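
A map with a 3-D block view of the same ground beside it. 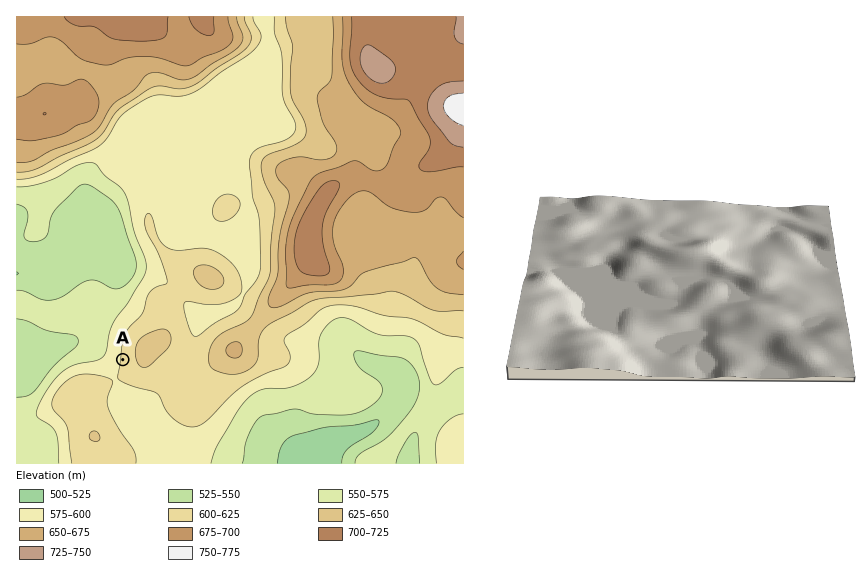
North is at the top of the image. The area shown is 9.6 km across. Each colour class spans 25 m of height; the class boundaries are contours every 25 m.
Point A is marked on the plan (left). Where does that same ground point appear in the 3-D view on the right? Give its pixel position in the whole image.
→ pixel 770 328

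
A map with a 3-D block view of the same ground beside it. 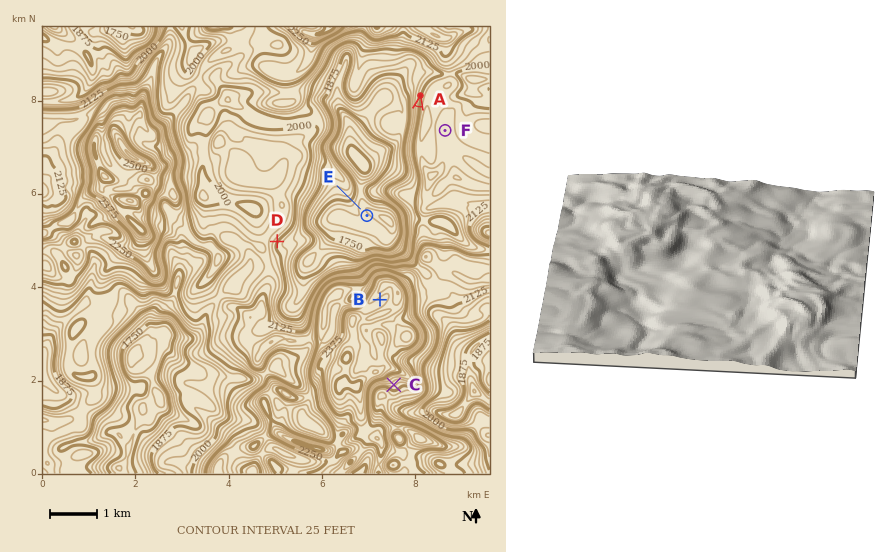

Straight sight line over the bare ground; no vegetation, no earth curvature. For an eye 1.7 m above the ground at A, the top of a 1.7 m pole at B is out of sight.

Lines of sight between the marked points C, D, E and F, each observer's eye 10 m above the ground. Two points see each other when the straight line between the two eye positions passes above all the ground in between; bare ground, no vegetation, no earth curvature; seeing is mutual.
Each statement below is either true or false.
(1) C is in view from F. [false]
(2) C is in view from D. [false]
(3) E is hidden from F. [true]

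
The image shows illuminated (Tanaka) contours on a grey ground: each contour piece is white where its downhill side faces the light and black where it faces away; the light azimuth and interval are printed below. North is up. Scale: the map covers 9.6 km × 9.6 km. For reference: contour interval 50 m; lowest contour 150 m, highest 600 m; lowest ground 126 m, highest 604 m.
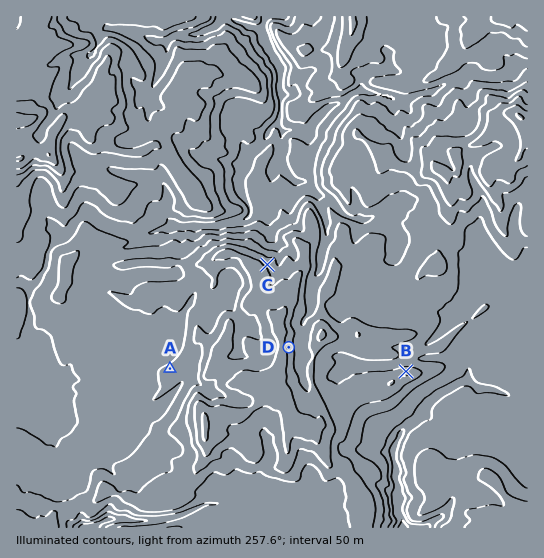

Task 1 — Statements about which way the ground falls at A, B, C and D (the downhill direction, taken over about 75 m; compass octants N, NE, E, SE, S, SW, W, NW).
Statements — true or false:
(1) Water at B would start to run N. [true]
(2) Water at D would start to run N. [false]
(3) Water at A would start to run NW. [true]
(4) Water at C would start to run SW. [false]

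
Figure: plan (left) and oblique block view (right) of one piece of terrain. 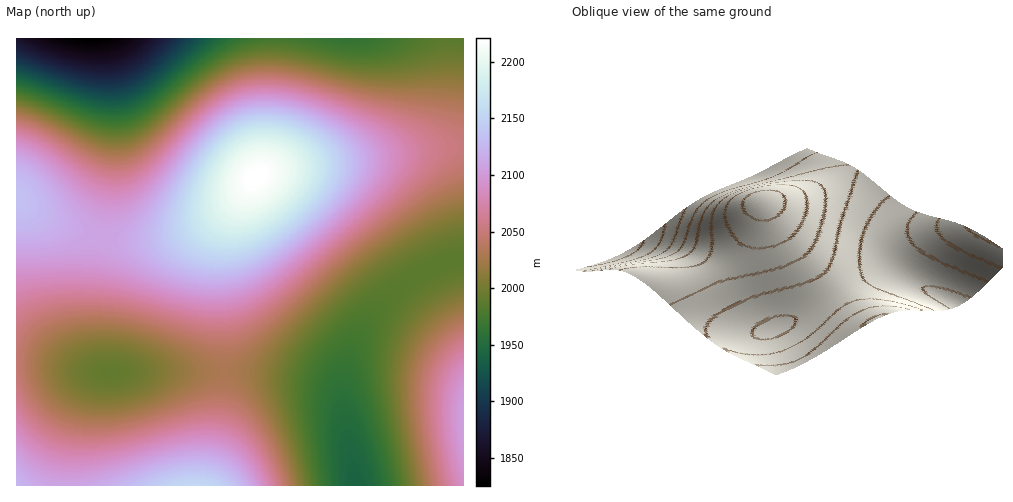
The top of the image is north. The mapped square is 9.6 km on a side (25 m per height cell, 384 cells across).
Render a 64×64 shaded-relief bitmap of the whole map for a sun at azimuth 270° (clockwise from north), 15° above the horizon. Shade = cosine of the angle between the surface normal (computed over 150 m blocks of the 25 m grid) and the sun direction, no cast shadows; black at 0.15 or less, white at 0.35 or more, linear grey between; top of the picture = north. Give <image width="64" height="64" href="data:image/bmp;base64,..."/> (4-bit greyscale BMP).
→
<image width="64" height="64" href="data:image/bmp;base64,Qk12CAAAAAAAAHYAAAAoAAAAQAAAAEAAAAABAAQAAAAAAAAIAAATCwAAEwsAABAAAAAAAAAAAAAAABEREQAiIiIAMzMzAERERABVVVUAZmZmAHd3dwCIiIgAmZmZAKqqqgC7u7sAzMzMAN3d3QDu7u4A////AGZ3eIiZmZqqqqqqmZiHZlQyIREREiNEZ4mrzd7u7u7dZmd3iImZmaqqqqqZmIdmVDMiERESI0VniavN3u7u7t1mZ3eIiZmZqqqqqpmYh3ZUQyIhESIzRWeKvM3u7u7u3VZmd3iImZmaqqqqmZiHdlVDMiIiIjRFZ5q8ze7u7u7dVWZ3eIiJmZmqqqqZmId2ZUMyIiIjNFVomrzN7u7u7t1VZmd3iImZmaqqqpmYiHZlRDMyIjNEVniavN3u7u7u3VVWZ3eIiJmZmqqqmZmId2VUQzMzM0RWeJq83e7u7u7dVVZmd3iImZmaqqqZmYh3ZlRDMzM0RVZ4mrzd7u7u7t1FVWZ3eIiJmZqqqqmZiId2VURDM0RFZniavN3u7u7t3UVVZmd3iImZmaqqqZmYh3ZVRERERFVniJq83e7u7u3dRFVmZ3eIiJmZqqqqmZiIdmVURERFVmeJqrzd3u7u7d1EVVZmd3iImZmqqqqZmYh3ZVVERFVWZ4mrvN3e7u7d3ERVVmZ3eIiZmaqqqqmZiHdmVVVVVVZ3iau8zd3u7t3cRFVWZnd4iJmZqqqqqZmIh2ZlVVVVZneJqrzN3d7d3cxEVVZmd3iImZmqqqqpmZiHdmVVVVVmd4mqvM3d3d3dzERVVmZ3eIiJmaqqqqmZmId2ZlVVVmZ3iaq8zN3d3dzMRVVWZnd4iImZqqqqqpmYh3ZmVVVWZneJmrvMzd3dzMxVVWZmd3iIiZmqqqqpmZiHdmZlVWZmd4mau8zM3dzMy1VVZmZ3eIiJmaqqqqmZmId2ZmVVZmZ3iJqrvMzMzMy7VVZmZ3d4iJmZmqqqqZmYh3ZmZVVWZneImqu7zMzMy7tVZmZ3d4iImZmaqqqZmZiHdmZlVVZmZ3iZqru7zMy7u2ZmZnd3iIiZmZqqqpmZiId2ZlVVVWZneImaq7u7u7u7ZmZ3d3iIiJmZmqqpmZmIh3ZmVVVVZmd4iZqqu7u7u6pmZ3d3eIiImZmZqpmZmYh3dmVVVVVWZneImaqqq7u6qmd3d3eIiImZmZmpmZmYiHdmZVVVVVVmZ3iJmqqqqqqqd3d3iIiIiZmZmZmZmZiId2ZlVVVVVVZneIiZmqqqqqp3d3iIiIiZmZmaqZmZmIh3ZmVVVVVVVmZ3iImZmaqqmXd4iIiIiJmZmZqqmZmYiHdmVVVERFVVZnd4iJmZmZmZiIiIiIiJmZmZqqqZmZiId2ZVVURERVVWZ3eIiJmZmZmIiIiIiImZmZqqqqmZmIh3ZlVUREREVVVmd3iIiJmZmYiIiIiIiZmZmqqqqpmZiHdmVVRERERFVWZnd3iIiImZiIiIiIiJmZmaqqqqqZmId2ZVVERERERVVmZ3d4iIiIiIiIiIiIiZmaqqqqqqmZiHZlVUREREREVVZmd3d4iIiIiIiIiIiJmZqqqqqqqpmId2ZVRERERERFVWZnd3eIiIiIiIiIiIiZmqqru6qqqZh3ZlVEREREREVVVmZnd3iIiIiIh3iIiJmaqru7u6qpmIdmVVREQzRERFVVZmZ3d3iIiId3d3iIiZqru7u7u6qZh3ZlVERDM0RERVVmZmd3eIiId3d3d4iJmqu7vMu7uqmIdmVUREMzNERFVVZmZ3d3iId3d3d3eImaq7zMzMu7qZh3ZVREQzM0RERVVWZmd3d4h3dmZnd4iZq7zMzMzLu6mIdmVUREMzNERFVVZmZ3d3h3dmZmZ3eJmrvMzd3cy7qZh2ZVREQzM0RERVVWZmd3d3dmZmZmd4iau8zd3d3Mu6mHdlVURDMzRERFVVZmZ3d3dmZlVmZniJq8zd3d3dzLqYh2ZVREQzREREVVVmZnd3d2ZVVVZmeImrzN3u7t3cuqmHZlVERERERERVVWZmd3d3ZlVVVWZ3iavN3u7u7dzLqYd2VVRERERERFVVZmZ3d3ZlVVVVVneJq83e7u7u3cupiHZlVERERERFVVVmZnd3ZmVVRVVWd4mrzd7u7u7dy6mIdmVUREREREVVVmZmd3dmVVREVVZniavN7u//7u3Lqph2ZVVEREREVVVWZmd3d2ZVRERFVmeJq83u7//+7cy6mHdlVUREREVVVWZmZ3d3ZlVEREVWd4mrze7///7tzLqYd2ZVVEREVVVWZmZ3d3dmVUREVVZ3iavN7v///u3Muph3ZlVVRFVVVWZmZ3d3d2VVRERVVneJq83u7//u7cy6mHdmVVVVVVVmZmd3d3d4ZVVERVVmeJm7ze7v/+7ty7qYd2ZlVVVVVmZmd3d3d4hlVVRVVWZ4mrvN7u7u7t3Luph3ZmVVVVVmZnd3d3iIiFVVVVVWZ3iau83e7u7u3cuqmHdmZlVVVmZnd3eIiIiIVVVVVVZneJq7zd7u7u7dy6qYh3ZmZVZmZ3d3iIiIiIhVVVVVZmeImrvN3u7u7dzLqZiHdmZmZmZ3d4iIiIiIiFVVVVZmd4iau83d7u7d3MupmId2ZmZmZ3d4iIiIiIiIVVVVZmZ3iZq7zd3e7d3cu6mYh3dmZmZ3d4iIiZmYiIhVVVZmZ3iJmrvM3d3d3cy7qZiHd3ZmZ3d4iImZmZmIiFVVZmZ3eImqu8zd3d3dzLupmId3d3d3d4iImZmZmZiIVVZmZ3eImaq7zN3d3dzMu6mYiHd3d3d4iJmZmZmZmIhVVmZnd4iZqrvMzd3dzMy7qZiIh3d3d4iImZmZmZmYiFVmZnd4iJmqu8zM3d3My7upmYiId3d4iImZmZmZmZiI"/>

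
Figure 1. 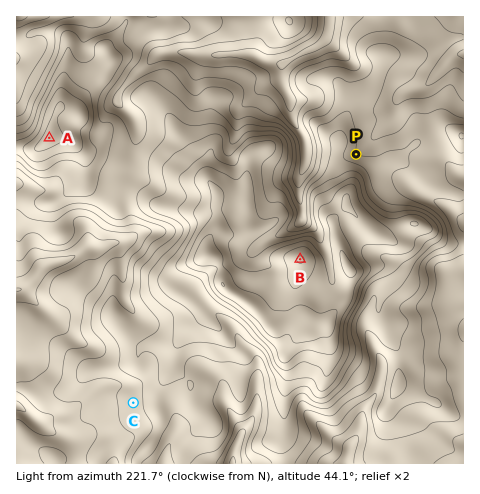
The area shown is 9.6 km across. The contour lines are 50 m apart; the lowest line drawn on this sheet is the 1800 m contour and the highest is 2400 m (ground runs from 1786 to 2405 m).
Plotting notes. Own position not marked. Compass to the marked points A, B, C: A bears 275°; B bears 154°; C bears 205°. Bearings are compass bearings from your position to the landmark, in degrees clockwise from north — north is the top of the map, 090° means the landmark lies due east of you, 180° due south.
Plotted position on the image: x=249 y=155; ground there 2240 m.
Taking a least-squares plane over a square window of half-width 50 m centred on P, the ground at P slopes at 11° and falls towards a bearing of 52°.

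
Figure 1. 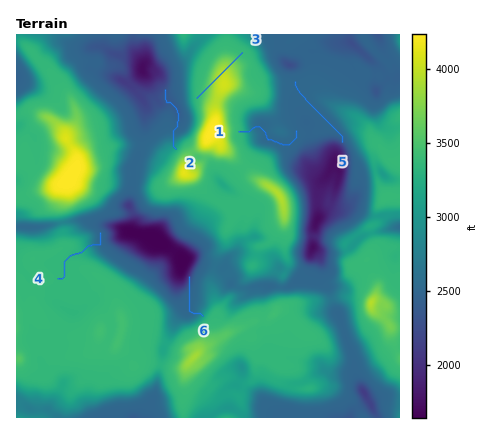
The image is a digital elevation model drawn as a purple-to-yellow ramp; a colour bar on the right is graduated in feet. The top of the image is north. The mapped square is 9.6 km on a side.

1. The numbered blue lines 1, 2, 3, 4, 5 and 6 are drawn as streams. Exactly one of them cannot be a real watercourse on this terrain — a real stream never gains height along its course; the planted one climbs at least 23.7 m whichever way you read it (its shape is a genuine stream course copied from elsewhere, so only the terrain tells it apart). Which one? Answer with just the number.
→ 3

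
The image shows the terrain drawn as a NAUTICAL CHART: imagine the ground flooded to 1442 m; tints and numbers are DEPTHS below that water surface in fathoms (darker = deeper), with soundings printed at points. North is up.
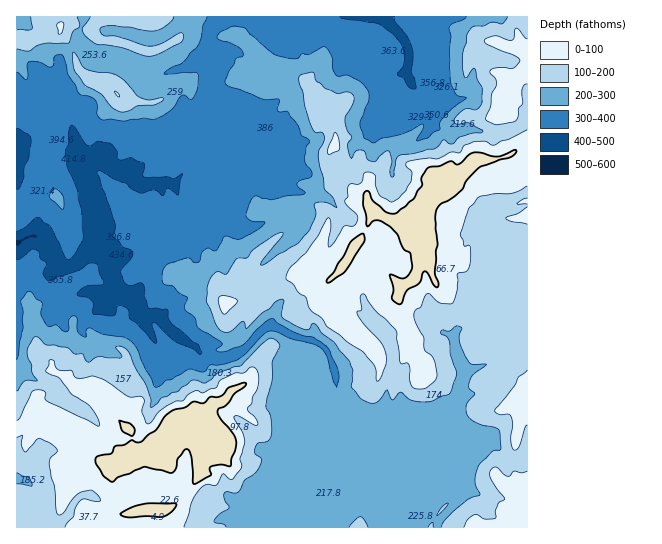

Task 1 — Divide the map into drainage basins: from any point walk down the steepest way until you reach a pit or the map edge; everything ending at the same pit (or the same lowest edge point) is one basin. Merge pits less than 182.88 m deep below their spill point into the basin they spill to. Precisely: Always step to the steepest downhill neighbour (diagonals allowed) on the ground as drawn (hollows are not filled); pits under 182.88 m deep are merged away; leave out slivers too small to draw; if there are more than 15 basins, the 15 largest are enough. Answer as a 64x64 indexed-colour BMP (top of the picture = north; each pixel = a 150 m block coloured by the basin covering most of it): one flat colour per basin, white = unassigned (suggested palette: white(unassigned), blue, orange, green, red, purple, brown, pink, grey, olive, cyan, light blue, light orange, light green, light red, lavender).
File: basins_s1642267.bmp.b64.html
<image width="64" height="64" href="data:image/bmp;base64,Qk12CAAAAAAAAHYAAAAoAAAAQAAAAEAAAAABAAQAAAAAAAAIAAATCwAAEwsAABAAAAAAAAAA////ALR3HwAOf/8ALKAsACgn1gC9Z5QAS1aMAMJ34wB/f38AIr28AM++FwDox64AeLv/AIrfmACWmP8A1bDFADMzMzMzMzMzMRERERERERERERERERERERERERERERERMzMzMzMzMzMxEREREREREREREREREREREREREREREREzMzMzMzMzMzMxERERERERERERERERERERERERERERETMzMzMzMzMzMzMxERERERERERERERERERERERERERERMzMzMzMzMzMzMzEREREREREREREREREREREREREREREzMzMzMzMzMzMzMxERERERERERERERERERERERERERETMzMzMzMzMzMzMzMRERERERERERERERERERERERERERMzMzMzMzMzMzMzMxEREREREREREREREREREREREREREzMzMzMzETMzMzMzERERERERERERERERERERERERERETMzMzMzEREREzMzMxERERERERERERERERERERERERERMzMzMzMRERERMzMzEREREREREREREREREREREREREREzMzMzMRERERETMzMxERERERERERERERERERERERERETMzMzMRERERERMzMxEREREREREREREREREREREREREREzMzMRERERERETMxERERERERERERERERERERERERERERMzERERERERERERERERERERERERERERERERERERERERERERERERERERERERERERERERERERERERERERERERERERERERERERERERERERERERERERERERERERERERERERERERERERERERERERERERERERERERERERERERERERERERERERERERERERERERERERERERERERERERERERERERERERERERERERERERERERERERERERERERERERERERERERERERERERERERERERERERERERERERERERERERERERERERERERERERERERERERERERERERERERERERERERERERERERERERERERERERERERERERERERERERERERERERERERERERERERERERERERERERERERERERERERERERERERERERERERERERERERERERERERERERERERERERERERERERERERERERERERERERERERERERERERERERERERERERERERERERERERERERERERERERERERERERERERERERERERERERERERERERERERERERERERERERERERERERERERERERERERERERERERERERERERERERERERERERERERERERERERERERERERERERERERERERERERERERERERERERERERERERERERERERERERERERERERERERERERERERERERERERERERERERERERERERERERERERERERERERERERERERERERERERERERERERERERERERERERERERERERERERERERERERERERERERERERERERERERERERERERERERERERERERERERERERERERERERERERERERERERERERERERERERERERERERERERERERERERERERERERERERERERERERERERERERERERERERERERERERERERERERERERERERERERERERERERERERERERERERERERERERERERERERERERERERERERERERERERERERERERERERERERERERERERERERERERERERERERERERERERERERERERERERERERERERERERERERERERERERERERERERERERERERERERERERERERERERERERERERERERERERERERERERERERERERERERERERERERERERERERERERERERERERERERERERERIiIREREREREREREREREREREREREREREREREREREREREiIhERERERIREREREREREREREREREREREREREREREREiIiIRERESIiERERERERERERERERERERERERERERERESIiIiERIiIiIhERERERERERERERERERERERERERERERIiIiIiIiIiIiIiIRERERERERERERERERERERERERERESIiIiIiIiIiIiIiIhERERERERERERERERERERERERERIiIiIiIiIiIiIiIiEREREREREREREREREREREREREREiIiIiIiIiIiIiIiIRERERERERERERERERERERERERESIiIiIiIiIiIiIiIhERERERERERERERERERERERERESIiIiIiIiIiIiIiIiERERERERERERERERERERERERERIiIiIiIiIiIiIiIiIRERERERERERERERERERERERESIiIiIiIiIiIiIiISIRERERERERERERERERERERERERIiIiIiIiIiIiIiIhERERERERERERERERERERERERERIiIiIiIiIiIiIiIiIRERERERERERERERERERERERERIiIiIiIiIiIiIiIiIiEREREREREREREREREREREREiIiIiIiIiIiIiIiIiIiIiEREREREREREREREREREREiIiIiIiIiIiIiIiIiIiIiIREREREREREREREREREREiIiIiIiIiIiIiIiIiIiIiIhEREREREREREREREREREiIiIiIiIiIiIiIiIiIiIiIiERERERERERERERESIhIiIiIiIiIiIiIiIiIiIiIiIiIREREREREREREREiIiIiIiIiIiIiIiIiIiIiIiIiIiIhERERERERERERERIiIiIiIiIiIiIiIiIiIiIiIiIiIi"/>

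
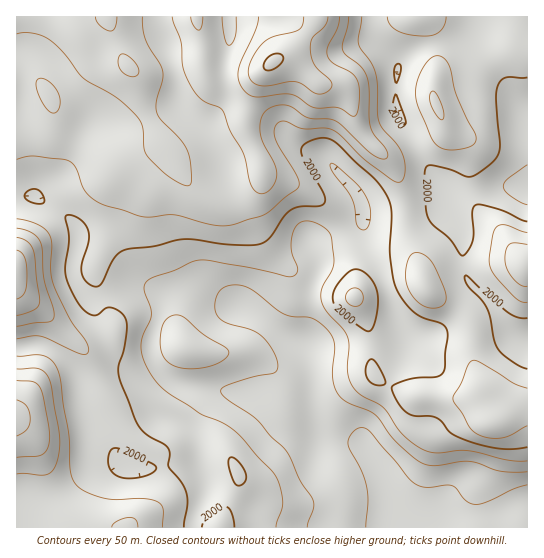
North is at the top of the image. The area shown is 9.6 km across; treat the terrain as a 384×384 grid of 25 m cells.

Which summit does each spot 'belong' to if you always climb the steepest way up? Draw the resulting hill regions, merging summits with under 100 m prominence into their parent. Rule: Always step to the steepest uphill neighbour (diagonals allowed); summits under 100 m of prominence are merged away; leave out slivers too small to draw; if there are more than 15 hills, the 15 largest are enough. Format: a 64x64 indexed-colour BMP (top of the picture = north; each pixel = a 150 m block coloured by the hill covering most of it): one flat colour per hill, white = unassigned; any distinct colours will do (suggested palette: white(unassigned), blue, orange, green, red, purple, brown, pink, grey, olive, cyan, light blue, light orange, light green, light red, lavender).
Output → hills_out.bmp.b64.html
<image width="64" height="64" href="data:image/bmp;base64,Qk12CAAAAAAAAHYAAAAoAAAAQAAAAEAAAAABAAQAAAAAAAAIAAATCwAAEwsAABAAAAAAAAAA////ALR3HwAOf/8ALKAsACgn1gC9Z5QAS1aMAMJ34wB/f38AIr28AM++FwDox64AeLv/AIrfmACWmP8A1bDFADMzMzMzMzMzMzMzERERERERERERERERERERERERERERMzMzMzMzMzMzMzMREREREREREREREREREREREREREREzMzMzMzMzMzMzMzERERERERERERERERERERERERERETMzMzMzMzMzMzMzMRERERERERERERERERERERERERERMzMzMzMzMzMzMzMzEREREREREREREREREREREREREREzMzMzMzMzMzMzMzMRERERERERERERERERERERERERETMzMzMzMzMzMzMzMxERERERERERERERERERERERERERMzMzMzMzMyIjMzMxEREREREREREREREREREREREREREzMzMzMzMyIiIiIiERERERERERERERERERERERERERETMzMzMzMyIiIiIiIRERERERERERERERERERERERERERMzMzMzMyIiIiIiIhEREREREREREREREREREREREREREzMzMzMzIiIiIiIiERERERERERERERERERERERERERETMzMzMzIiIiIiIiERERERERERERERERERERERERERERMzMzMzIiIiIiIiIhEREREREREREREREREREREREREREzMzMzMiIiIiIiIiERERERERERERERERERERERERERETMzMzMyIiIiIiIiIhERERERERERERERERERERERERERMzMzMyIiIiIiIiIiEREREREREREREREREREREREREREzMzMzIiIiIiIiIiIRERERERERERERERERERERERERETMzMzMiIiIiIiIRERERERERERERERERERERERERERERMzMzMiIiIiIiEREREREREREREREREREREREREREREREzMzMiIiIiIiIRERERERERERERERERERERERERERERETMzMiIiIiIiIRERERERERERERERERERERERERERERERMzMiIiIiIiIhEREREREREREREREREREREREREREREREiIiIiIiIiIiERERERERERERERERERERERERERERERFCIiIiIiIiIiIRERERERERERERERERERERERERERERFEIiIiIiIiIiIhERERERERERERERERERERERERERERFEQiIiIiIiIiIiIRERERERERERERERERERERERERERFERCIiIiIiIiIiIhEREREREREREREREREREREREREREUREIiIiIiEiIiIiIREREREREREREREREREREREREREUREQiIiIiERESIiIhEREREREREREREREREREREREREURERCIiIiEREREREREREREREREREREREREREREREREUREREIiIiIREREREREREREREREREREREREREREREREUREREQiIiIhERERERERERERERERERERERERERERERERRERERCIiIiERERERERERERERERERERERERERERERERFEREREIiIiIREREREREREREREREREREREREREREREREUREREQiIiIiERERERERERERERERERERERERERERERERRERERCIiIiIRERERERERERERERERERERERERERERERFEREREIiIiIhEREREREREREREREREREREREREREREREUREREQiIiIhEREREREREREREREREREREREREREREREURERERCIiIhEREREREREREREREREREREREREREREREUREREREIiIRERERERERERERERERERERERERERERERERREREREQRERERERERERERERERERERERERERERERERERFERERERBERERERERERERERERERERERERERERERERERERERRERBERERERERERERERERERERERERERERERERERERERERERERERERERERERERERERERERERERERERERERERERERERERERERERERERERERERERERERERERERERERERERERERERERERERERERERERERERERERERERERERERERERERERERERERERERERERERERERERERERERERERERERERERERERERERERERERERERERERERERERERERERERERERERERERERERERERERERERERERERERERERERERERERERERERERERERERERERERERERERERERERERERERERERERERERERERERERERERERERERERERERERERERERERERERERERERERERERERERERERERERERERERERERERERERERERERERERERERERERERERERERERERERERERERERERERERERERERERERERERERERERERERERERERERERERERERERERERERERERERERERERERERERERERERERERERERERERERERERERERERERERERERERERERERERERERERERERERERERERERERERERERERERERERERERERERERERERERERERERERERERERERERERERERERERERERERERERERERERERERERERERERERERERERERERERERERERERERERERERERERERERERERERERERERERERERERERERERERERERERERERERERERERERERERERERERERERERERERERERERERERERERERERERERERERERERERERERERERERERERERERERERERERERERERERERERERERERERERERERERERERERERERERERERERERER"/>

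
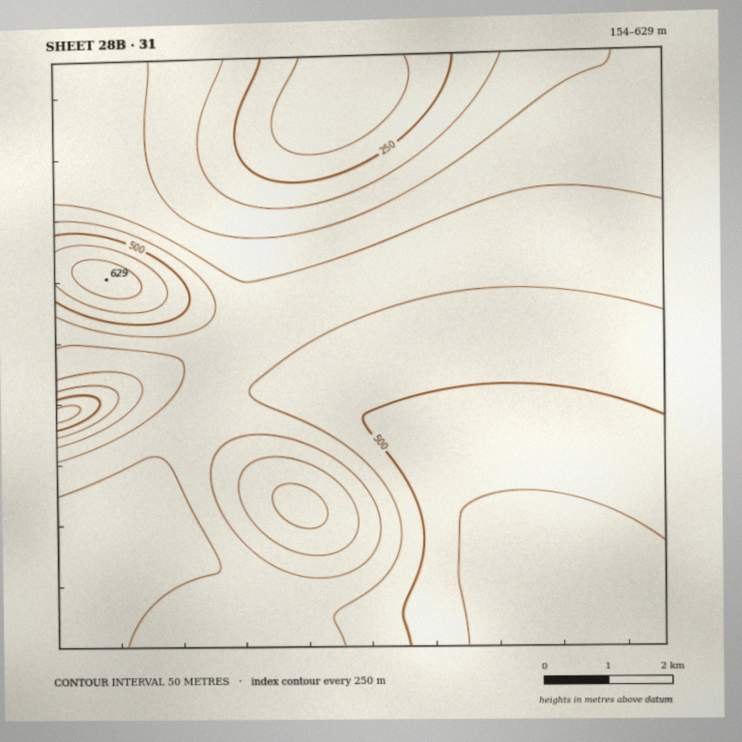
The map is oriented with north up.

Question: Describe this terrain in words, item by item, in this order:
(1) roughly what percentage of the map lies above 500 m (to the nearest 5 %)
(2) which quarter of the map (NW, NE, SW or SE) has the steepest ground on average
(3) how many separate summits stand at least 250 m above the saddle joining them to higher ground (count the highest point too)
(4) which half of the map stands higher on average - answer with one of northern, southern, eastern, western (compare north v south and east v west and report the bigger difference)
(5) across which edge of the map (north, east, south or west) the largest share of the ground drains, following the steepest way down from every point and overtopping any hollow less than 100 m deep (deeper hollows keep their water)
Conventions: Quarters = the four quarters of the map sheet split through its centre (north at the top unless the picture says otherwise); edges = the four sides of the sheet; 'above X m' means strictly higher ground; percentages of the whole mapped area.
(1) About 20 % of the map lies above 500 m.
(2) Slopes are steepest in the north-west quarter.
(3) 1 summit rises at least 250 m above its surroundings.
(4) On average the southern half of the map is the higher ground.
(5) Drainage is mainly to the north: more ground falls towards that edge than towards any other.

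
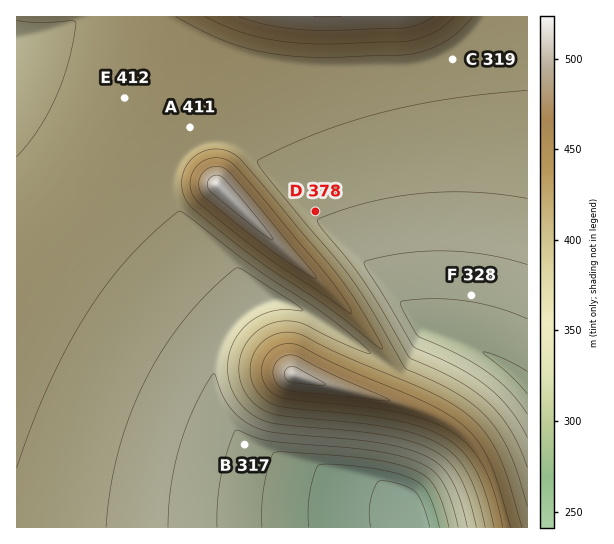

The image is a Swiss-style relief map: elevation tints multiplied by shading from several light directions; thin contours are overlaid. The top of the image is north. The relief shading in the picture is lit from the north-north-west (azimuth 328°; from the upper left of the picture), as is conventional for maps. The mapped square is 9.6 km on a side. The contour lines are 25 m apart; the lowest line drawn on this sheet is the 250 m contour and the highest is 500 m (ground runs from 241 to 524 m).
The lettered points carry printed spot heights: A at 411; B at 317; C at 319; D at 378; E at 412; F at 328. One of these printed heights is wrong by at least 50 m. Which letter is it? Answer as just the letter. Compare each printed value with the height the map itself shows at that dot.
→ C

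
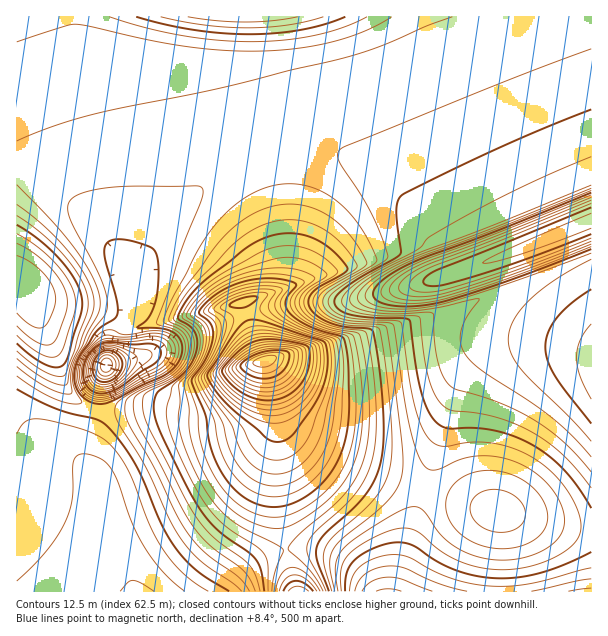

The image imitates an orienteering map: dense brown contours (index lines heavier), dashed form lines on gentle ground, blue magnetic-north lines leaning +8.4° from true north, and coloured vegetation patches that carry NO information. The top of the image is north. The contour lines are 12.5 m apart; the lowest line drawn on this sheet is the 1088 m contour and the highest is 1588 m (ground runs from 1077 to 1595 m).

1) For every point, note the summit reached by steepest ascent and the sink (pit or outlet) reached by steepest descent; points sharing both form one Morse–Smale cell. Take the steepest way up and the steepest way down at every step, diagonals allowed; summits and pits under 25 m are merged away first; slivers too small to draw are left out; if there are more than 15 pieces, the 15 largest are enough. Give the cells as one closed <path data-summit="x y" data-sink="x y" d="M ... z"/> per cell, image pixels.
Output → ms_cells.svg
<path data-summit="243 17" data-sink="591 221" d="M591 16l-343 0-1 55 21 79 25-4 34 4 20 6 31 18 26 24 12 15 16 23 15 38 53-16 91-36z"/><path data-summit="243 17" data-sink="107 365" d="M246 16l-230 1 0 150 20 7 33 24 23 23 17 21 17 25 8 17 5-17 37-54 31-31 12-8 30-17 19-7-21-79z"/><path data-summit="264 360" data-sink="591 221" d="M308 146l-27 2-13 4 12 52 4 41 0 31-1 8-5 6-34 12 4 21 15 38 81-18 109-33 54-20 85-35 0-33-4 0-88 36-53 16-15-38-28-38-18-18-21-16-18-8z"/><path data-summit="264 360" data-sink="138 591" d="M264 361l-15 5-28 31-23 13-10 2-24-4-18 0-15 2-30-1-3 2-13 36 0 12 19 27 12 59 10 27 9 20 92 0 8-11 20-19 14-8 17-5-9-57-1-87-8-37z"/><path data-summit="264 360" data-sink="591 363" d="M591 256l-84 34-54 20-109 33-77 17 15 48 7 18 19 16 25 14 48 19 42 13 35-104 5-10 10-13 19-12 32-6 31 1 37 7z"/><path data-summit="264 360" data-sink="107 365" d="M267 151l-39 17-21 14-31 31-28 39-14 27 0 27-18 27-1 15-11 21-4 18 1 22 30 1 15-2 18 0 24 4 10-2 23-13 28-31 13-6-14-37-4-21 34-12 5-6 1-8 0-31-4-41-8-39z"/><path data-summit="498 512" data-sink="591 363" d="M539 343l-15 0-27 5-17 7-10 8-12 21-34 104 70 23 64 15 33 4 1-177-17-5z"/><path data-summit="26 288" data-sink="138 591" d="M18 283l-2 1 0 307 118 1-18-47-12-59-19-27 0-12 15-37-17-6-16-15-9-29-30-69-5-7z"/><path data-summit="26 288" data-sink="107 365" d="M20 168l-4 0 0 114 7 2 5 7 8 21 19 41 12 36 16 15 16 5 3-29 4-15 9-17 1-15 18-27 0-21-13-25-29-39-23-23-21-17-15-9z"/><path data-summit="498 512" data-sink="389 591" d="M425 488l-3 1-10 35-16 68 196-1-1-61-18-1-79-18z"/><path data-summit="264 360" data-sink="389 591" d="M267 362l10 57 0 73 9 57 31-1 19 6 15 10 17 17 7 11 20 0 27-103-75-27-32-16-16-10-10-10-5-9z"/><path data-summit="299 591" data-sink="389 591" d="M317 548l-29 0-2 3 6 28 5 13 77-1-6-10-17-17-15-10z"/><path data-summit="299 591" data-sink="138 591" d="M285 550l-9 2-21 10-20 19-7 10 68 1z"/>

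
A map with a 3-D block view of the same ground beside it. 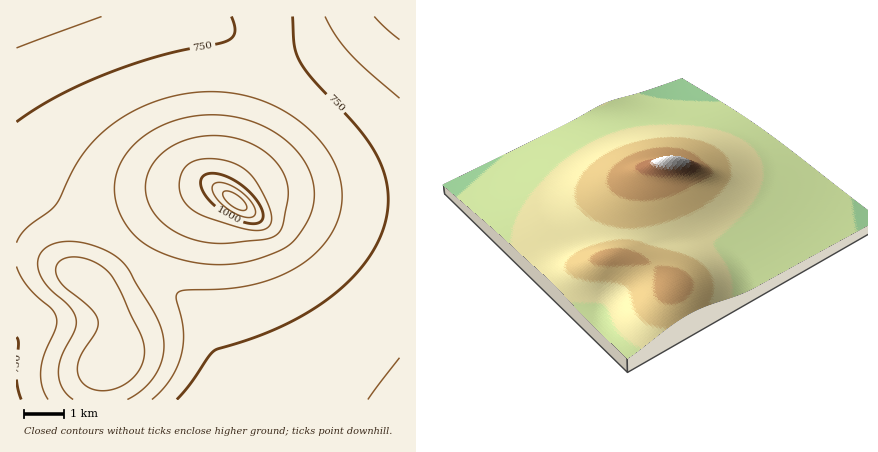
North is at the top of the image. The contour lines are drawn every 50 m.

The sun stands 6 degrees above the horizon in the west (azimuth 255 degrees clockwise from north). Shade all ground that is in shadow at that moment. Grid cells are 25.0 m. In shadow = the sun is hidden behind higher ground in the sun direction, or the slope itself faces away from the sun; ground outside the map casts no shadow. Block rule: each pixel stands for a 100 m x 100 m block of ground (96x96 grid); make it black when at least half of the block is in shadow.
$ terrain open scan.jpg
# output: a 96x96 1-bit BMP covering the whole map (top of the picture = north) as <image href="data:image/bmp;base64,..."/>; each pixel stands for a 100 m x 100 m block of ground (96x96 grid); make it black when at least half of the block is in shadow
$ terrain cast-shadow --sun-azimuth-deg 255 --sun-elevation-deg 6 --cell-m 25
<image width="96" height="96" href="data:image/bmp;base64,Qk2+BAAAAAAAAD4AAAAoAAAAYAAAAGAAAAABAAEAAAAAAIAEAAATCwAAEwsAAAIAAAAAAAAA////AAAAAAAAAAAAAAAAAAAAAAAAAAAAAAAAAAAAAAAAAAAAAAAAAAAAAAAAAAAAAAAAAAAAAAAAAAAAAAAAAAAAAAAAAAAAAAAAAAAAAAAAAAAAAAAAAAAAAAAAAAAAAAAAAAAAAAAAAAAAAAAAAAAAAAAAAAAAAAAAAAAAAAAAAAAAAAAAAAAAAAAAAAAAAAAAAAAAAAAAAAAADAAAAAAAAAAAAAAADAAAAAAAAAAAAAAAAAAAAAAAAAAAAAAAAAAAAAAAAAAAAAAAAAAAAAAAAAAAAAAAAAAAAAAAAAAAAAAAAAAAAAAAAAAAAAAAAAAAAAAAAAAAAAAAAAAAAAAAAAAAAAAAAAAAAAAAAAAAAAAAAAAAAAAAAAAAAAAAAAAAAAAAAAAAAAAAAAAAAAAAAAAAAAAGAAAAAAAAAAAAAAAfAAAAAAAAAAAAAAA/AAAAAAAAAAAAAAD/AAAAAAAAAAAAAAH/AAAAAAAAAAAAAAP+AAAAAAAAAAAAAAf8AAAAAAAAAAAAAAf4AAAAAAAAAAAAAA/wAAAAAAAAAAAAAAeAAAAAAAAAAAAAAAAAAAAAAAAAAAAAAAAAAAAAAAAAAAAAAAAAAAAAAAAAAAAAAAAAAAAAAAAAAAAAAAAAAAAAAAAAAAAAAAAAAAAAAAAAAAAAAAAAAAAAAAAAAAAAAAAAAAAAAAAAAAAAAAAAAAAAAfAAAAAAAAAAAAAAB/wAAAAAAAAAAAAAD/4AAAAAAAAAAAAAH/+AAAAAAAAAAAAAP//AAAAAAAAAAAAAf//wAAAAAAAAAAAA///8AAAAAAAAAAAB////AAAAAAAAAAAD////wAAAAAAAAAAH////8AAAAAAAAAAP////+AAAAAAAAAAf/////gAAAAAAAAAf/////wAAAAAAAAAf/////4AAAAAAAAAAB////8AAAAAAAAAAAAP//8AAAAAAAAAAAAAP/wAAAAAAAAAAAAAAAAAAAAAAAAAAAAAAAAAAAAAAAAAAAAAAAAAAAAAAAAAAAAAAAAAAAAAAAAAAAAAAAAAAAAAAAAAAAAAAAAAAAAAAAAAAAAAAAAAAAAAAAAAAAAAAAAAAAAAAAAAAAAAAAAAAAAAAAAAAAAAAAAAAAAAAAAAAAAAAAAAAAAAAAAAAAAAAAAAAAAAAAAAAAAAAAAAAAAAAAAAAAAAAAAAAAAAAAAAAAAAAAAAAAAAAAAAAAAAAAAAAAAAAAAAAAAAAAAAAAAAAAAAAAAAAAAAAAAAAAAAAAAAAAAAAAAAAAAAAAAAAAAAAAAAAAAAAAAAAAAAAAAAAAAAAAAAAAAAAAAAAAAAAAAAAAAAAAAAAAAAAAAAAAAAAAAAAAAAAAAAAAAAAAAAAAAAAAAAAAAAAAAAAAAAAAAAAAAAAAAAAAAAAAAAAAAAAAAAAAAAAAAAAAAAAAAAAAAAAAAAAAAAAAAAAAAAAAAAAAAAAAAAAAAAAAAAAAAAAAAAAAAAAAAAAAAAAAAAAAAAAAAAAAAAAAAAAAAAAAAAAAAAAAAAAAAAAAAAAAAA="/>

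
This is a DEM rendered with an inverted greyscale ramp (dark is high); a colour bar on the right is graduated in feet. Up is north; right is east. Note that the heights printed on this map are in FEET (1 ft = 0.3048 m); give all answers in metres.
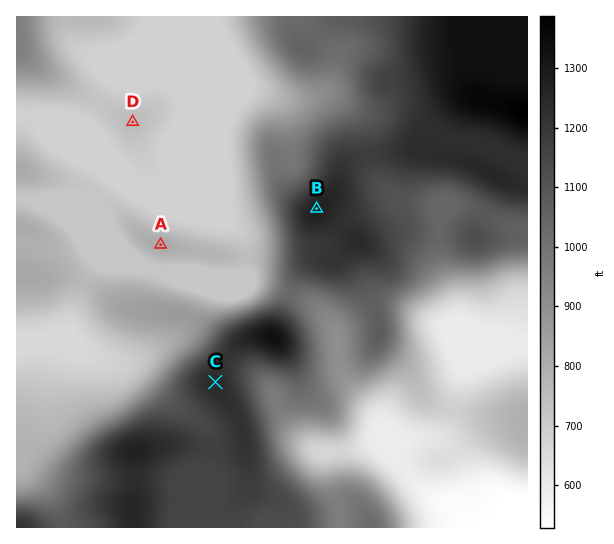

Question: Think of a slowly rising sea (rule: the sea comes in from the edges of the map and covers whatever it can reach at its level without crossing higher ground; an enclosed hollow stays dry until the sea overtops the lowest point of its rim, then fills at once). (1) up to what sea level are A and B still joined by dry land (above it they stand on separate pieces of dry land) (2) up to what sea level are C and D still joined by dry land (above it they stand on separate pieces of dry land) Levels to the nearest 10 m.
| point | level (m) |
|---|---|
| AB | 230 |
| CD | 210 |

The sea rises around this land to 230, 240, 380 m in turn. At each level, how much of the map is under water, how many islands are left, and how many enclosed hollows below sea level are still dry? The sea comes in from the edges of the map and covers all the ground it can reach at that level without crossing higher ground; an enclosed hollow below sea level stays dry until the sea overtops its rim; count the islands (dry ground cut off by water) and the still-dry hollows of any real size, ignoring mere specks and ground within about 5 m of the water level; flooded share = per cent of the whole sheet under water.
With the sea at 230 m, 37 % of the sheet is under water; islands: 1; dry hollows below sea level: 0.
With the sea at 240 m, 43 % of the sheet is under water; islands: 1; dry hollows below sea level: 0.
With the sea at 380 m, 94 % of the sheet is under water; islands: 3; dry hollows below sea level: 0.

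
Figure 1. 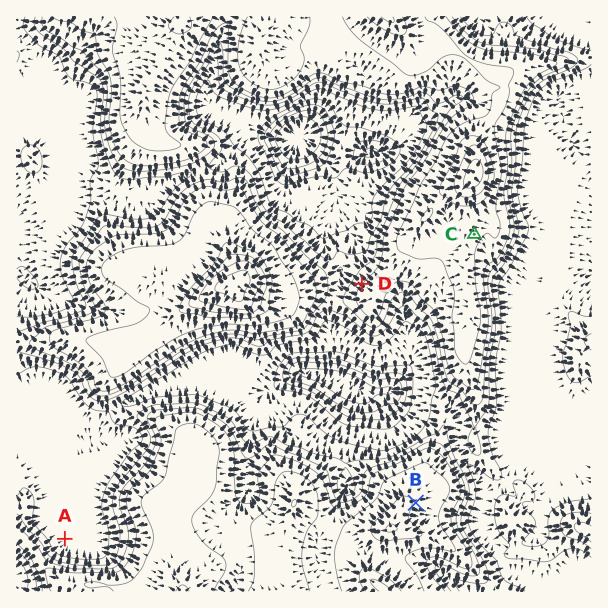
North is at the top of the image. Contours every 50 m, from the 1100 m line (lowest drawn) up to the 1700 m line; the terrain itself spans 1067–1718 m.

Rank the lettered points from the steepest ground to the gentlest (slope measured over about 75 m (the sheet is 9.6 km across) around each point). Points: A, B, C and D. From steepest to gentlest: D B C A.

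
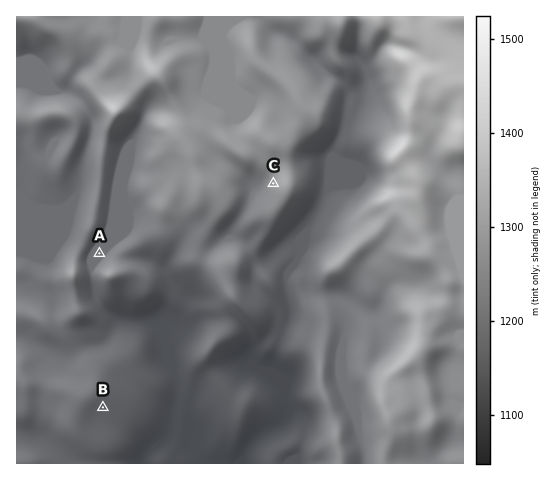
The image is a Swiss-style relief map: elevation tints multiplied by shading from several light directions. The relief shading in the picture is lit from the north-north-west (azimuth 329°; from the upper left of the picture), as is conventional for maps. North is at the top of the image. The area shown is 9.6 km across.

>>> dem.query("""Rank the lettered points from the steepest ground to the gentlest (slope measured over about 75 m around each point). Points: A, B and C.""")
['C', 'B', 'A']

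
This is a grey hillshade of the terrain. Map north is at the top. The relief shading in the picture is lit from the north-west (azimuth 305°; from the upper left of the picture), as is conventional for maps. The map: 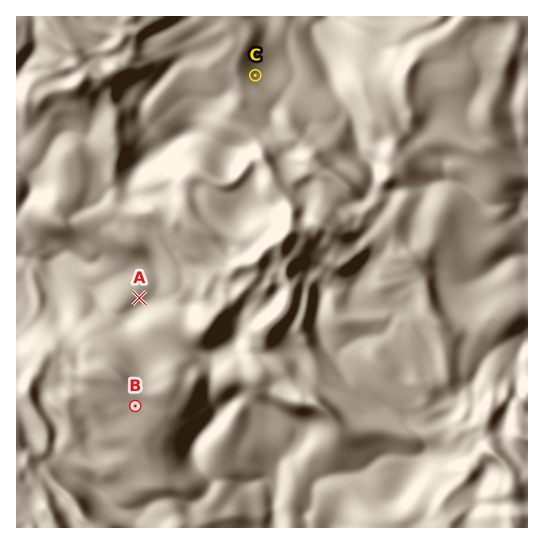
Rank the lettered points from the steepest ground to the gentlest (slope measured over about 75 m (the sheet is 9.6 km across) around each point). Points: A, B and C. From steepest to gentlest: C A B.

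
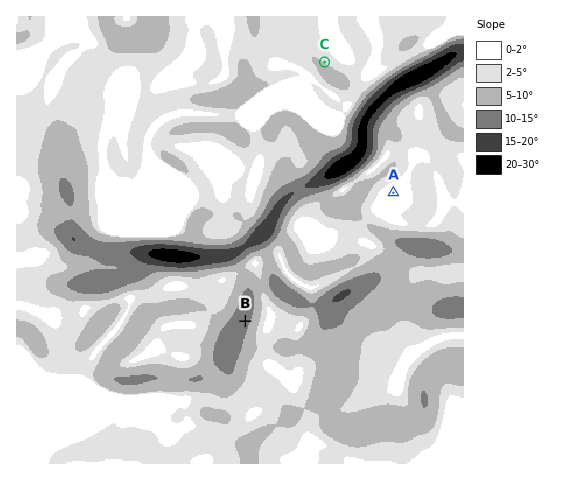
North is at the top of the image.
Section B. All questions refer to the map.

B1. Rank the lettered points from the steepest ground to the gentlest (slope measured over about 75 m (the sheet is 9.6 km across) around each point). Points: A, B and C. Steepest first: B C A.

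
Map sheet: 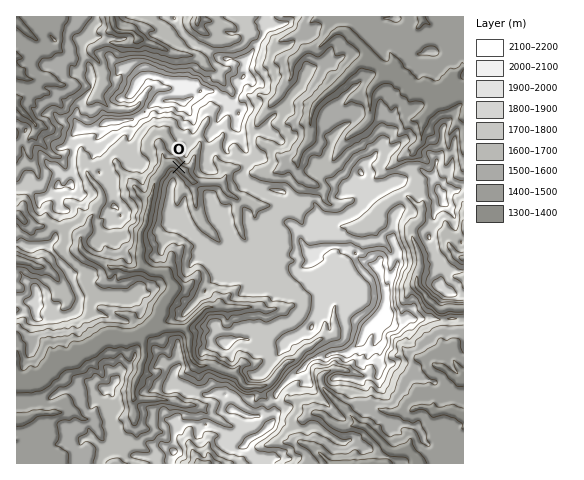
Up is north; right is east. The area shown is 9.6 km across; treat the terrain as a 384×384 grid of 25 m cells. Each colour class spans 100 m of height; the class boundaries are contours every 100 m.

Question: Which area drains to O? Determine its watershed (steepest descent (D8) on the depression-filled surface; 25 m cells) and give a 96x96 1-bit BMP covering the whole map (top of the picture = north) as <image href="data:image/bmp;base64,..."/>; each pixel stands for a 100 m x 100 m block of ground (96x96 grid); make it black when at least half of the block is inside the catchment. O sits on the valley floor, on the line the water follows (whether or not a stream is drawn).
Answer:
<image width="96" height="96" href="data:image/bmp;base64,Qk2+BAAAAAAAAD4AAAAoAAAAYAAAAGAAAAABAAEAAAAAAIAEAAATCwAAEwsAAAIAAAAAAAAA////AAAAAAAAAAAAAAAAAAAAAAAAAAAAAAAAAAAAAAAAAAAAAAAAAAAAAAAAAAAAAAAAAAAAAAAAAAAAAAAAAAAAAAAAAAAAAAAAAAAAAAAAAAAAAAAAAAAAAAAAAAAAAAAAAAAAAAAAAAAAAAAAAAAAAAAAAAAAAAAAAAAAAAAAAAAAAAAAAAAAAAAAAAAAAAAAAAAAAAAAAAAAAAAAAAAAAAAAAAAAAAAAAAAAAAAAAAAAAAAAAAAAAAAAAAAAAAAAAAAAAAAAAAAAAAAAAAAAAAAAAAAAAAAAAAAAAAAAAAAAAAAAAAAAAAAAAAAAAAAAAAAAAAAAAAAAAAAAAAAAAAAAAAAAAAAAAAAAAAAAAAAAAAAAAAAAAAAAAAAAAAAAAAAAAAAAAAAAAAAAAAAAAAAAAAAAAAAAAAAAAAAAAAAAAAAAAAAAAAAAAAAAAAAAAAAAAAAAAAAAAAAAAAAAAAAAAAAAAAAAAAAAAAAAAAAAAAAAAAAAAAAAAAAAAAAAAAAAAAAAAAAAAAAAAAAAAAAAAAAAAAAAAAAAAAAAAAAAAAAAAAAAAAAAAAAAAAAAAAAAAAAAAAAAAAAAAAAAAAAAAAAAAAAAAAAAAAAAAAAAAAAHgAAAAAAAAAAAAAAP4AAAAAAAAAAAAAef8AAAAAAAAAAAAA//+AAAAAAAAAAAAB///AAAAAAAAAAAAD///gAAAAAAAAAAAH///gAAAAAAAAAAAP///AAAAAAAAAAAAP///AAAAAAAAAAAAf//+AAAAAAAAAAAA///+AAAAAAAAAAAA////AAAAAAAAAAAB////gAAAAAAAAAAP////gAAAAAAAAAAf////wAAAAAAAAAAf////4AAAAAAAAAA/////4AAAAAAAAAAf////wAAAAAAAAAAf///+AAAAAAAAAAAf///wAAAAAAAAAAAf///gAAAAAAAAAAAf//wAAAAAAAAAAAAP/+AAAAAAAAAAAAAP/+AAAAAAAAAAAAAP/+AAAAAAAAAAAAAH/+AAAAAAAAAAAAAD/+AAAAAAAAAAAAAD/+AAAAAAAAAAAAAD/+AAAAAAAAAAAAAB/+AAAAAAAAAAAAAB/+AAAAAAAAAAAAAA/8AAAAAAAAAAAAAA/8AAAAAAAAAAAAAA/8AAAAAAAAAAAAAA/4AAAAAAAAAAAAAA/4AAAAAAAAAAAAAA/8AAAAAAAAAAAAAB/8AAAAAAAAAAAAAD/4AAAAAAAAAAAAAD/gAAAAAAAAAAAAAA/gAAAAAAAAAAAAAAeAAAAAAAAAAAAAAAAAAAAAAAAAAAAAAAAAAAAAAAAAAAAAAAAAAAAAAAAAAAAAAAAAAAAAAAAAAAAAAAAAAAAAAAAAAAAAAAAAAAAAAAAAAAAAAAAAAAAAAAAAAAAAAAAAAAAAAAAAAAAAAAAAAAAAAAAAAAAAAAAAAAAAAAAAAAAAAAAAAAAAAAAAAAAAAAAAAAAAAAAAAAAAAAAAAAAAAAAAAAAAAAAAAAAAAAAAAAAAAAAAAAAAAAAAAAAAAAAAAAAAAAAA="/>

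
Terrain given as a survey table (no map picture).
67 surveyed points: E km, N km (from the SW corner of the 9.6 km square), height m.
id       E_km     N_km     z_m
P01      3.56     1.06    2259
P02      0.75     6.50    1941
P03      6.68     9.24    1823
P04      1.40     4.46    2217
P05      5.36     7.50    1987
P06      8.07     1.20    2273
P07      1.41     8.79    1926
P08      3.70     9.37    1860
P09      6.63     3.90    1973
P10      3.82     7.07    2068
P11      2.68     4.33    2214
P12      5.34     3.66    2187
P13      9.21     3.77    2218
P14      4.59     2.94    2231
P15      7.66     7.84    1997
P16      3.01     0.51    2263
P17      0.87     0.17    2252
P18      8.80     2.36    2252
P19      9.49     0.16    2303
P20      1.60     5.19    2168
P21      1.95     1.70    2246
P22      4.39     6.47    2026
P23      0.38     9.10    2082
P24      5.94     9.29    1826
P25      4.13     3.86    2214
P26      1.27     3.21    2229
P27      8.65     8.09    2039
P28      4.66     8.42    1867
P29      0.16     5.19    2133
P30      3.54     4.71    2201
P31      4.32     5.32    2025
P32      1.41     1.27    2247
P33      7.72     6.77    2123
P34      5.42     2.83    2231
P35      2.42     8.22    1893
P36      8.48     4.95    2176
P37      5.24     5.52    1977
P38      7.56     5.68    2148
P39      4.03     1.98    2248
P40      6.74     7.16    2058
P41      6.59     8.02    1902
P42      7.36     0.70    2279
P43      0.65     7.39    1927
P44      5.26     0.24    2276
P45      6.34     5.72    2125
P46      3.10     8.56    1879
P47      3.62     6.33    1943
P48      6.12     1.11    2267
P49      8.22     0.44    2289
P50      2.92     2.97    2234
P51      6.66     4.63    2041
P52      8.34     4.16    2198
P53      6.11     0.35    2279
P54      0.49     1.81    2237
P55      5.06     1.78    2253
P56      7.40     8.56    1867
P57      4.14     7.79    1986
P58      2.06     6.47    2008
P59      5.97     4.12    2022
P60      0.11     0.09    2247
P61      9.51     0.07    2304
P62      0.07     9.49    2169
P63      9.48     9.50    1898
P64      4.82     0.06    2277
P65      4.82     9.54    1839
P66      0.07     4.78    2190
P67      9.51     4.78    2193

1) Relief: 1825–2305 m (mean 2115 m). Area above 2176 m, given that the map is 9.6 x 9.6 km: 42.4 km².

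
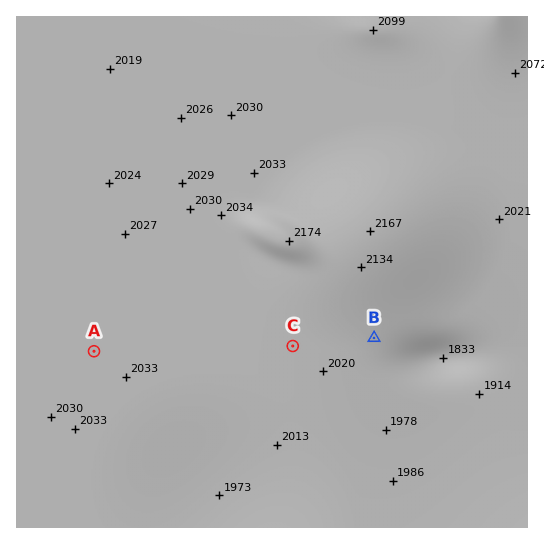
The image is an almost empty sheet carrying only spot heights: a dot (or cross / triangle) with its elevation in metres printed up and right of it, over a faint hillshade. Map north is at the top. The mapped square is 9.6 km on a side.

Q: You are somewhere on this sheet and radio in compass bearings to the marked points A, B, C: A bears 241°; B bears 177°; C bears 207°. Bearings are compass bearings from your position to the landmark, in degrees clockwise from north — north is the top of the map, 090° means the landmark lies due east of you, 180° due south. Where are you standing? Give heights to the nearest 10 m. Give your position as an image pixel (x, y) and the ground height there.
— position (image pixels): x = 367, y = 200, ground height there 2140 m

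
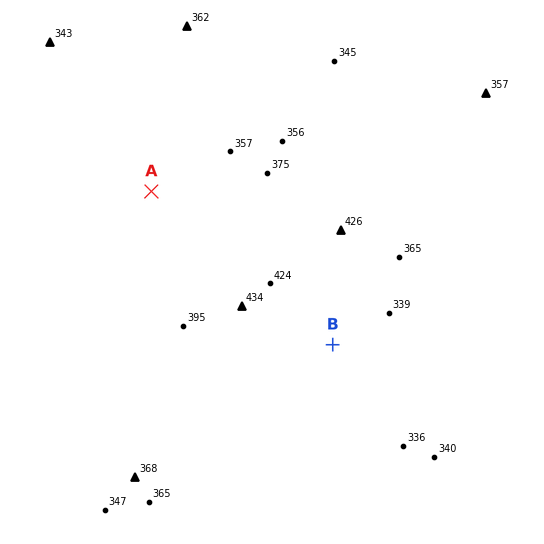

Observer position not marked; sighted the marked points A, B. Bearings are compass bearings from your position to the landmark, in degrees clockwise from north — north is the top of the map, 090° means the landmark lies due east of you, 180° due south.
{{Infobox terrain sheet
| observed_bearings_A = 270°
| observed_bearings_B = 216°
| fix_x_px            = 444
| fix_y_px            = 191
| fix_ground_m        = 350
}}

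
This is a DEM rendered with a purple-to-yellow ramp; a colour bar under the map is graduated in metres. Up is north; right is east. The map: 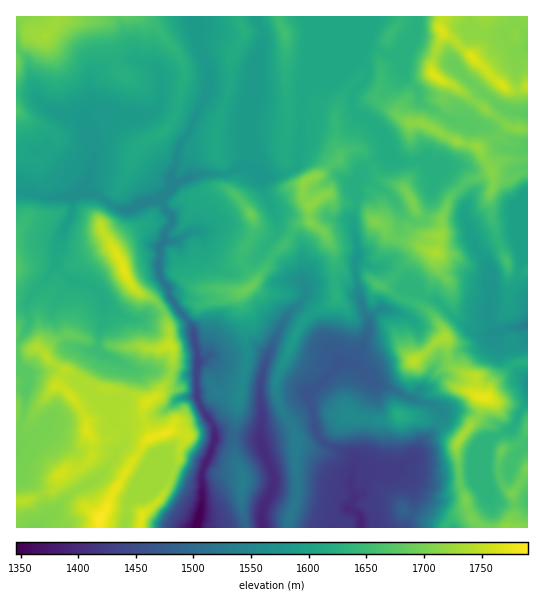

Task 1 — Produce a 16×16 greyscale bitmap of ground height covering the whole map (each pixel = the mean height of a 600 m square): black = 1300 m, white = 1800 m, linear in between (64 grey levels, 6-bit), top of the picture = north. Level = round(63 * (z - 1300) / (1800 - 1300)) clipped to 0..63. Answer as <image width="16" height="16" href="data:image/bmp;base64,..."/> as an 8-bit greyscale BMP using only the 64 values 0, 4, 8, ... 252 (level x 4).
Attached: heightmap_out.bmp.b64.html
<image width="16" height="16" href="data:image/bmp;base64,Qk02BQAAAAAAADYEAAAoAAAAEAAAABAAAAABAAgAAAAAAAABAAATCwAAEwsAAAABAAAAAAAAAAAAAAEBAQACAgIAAwMDAAQEBAAFBQUABgYGAAcHBwAICAgACQkJAAoKCgALCwsADAwMAA0NDQAODg4ADw8PABAQEAAREREAEhISABMTEwAUFBQAFRUVABYWFgAXFxcAGBgYABkZGQAaGhoAGxsbABwcHAAdHR0AHh4eAB8fHwAgICAAISEhACIiIgAjIyMAJCQkACUlJQAmJiYAJycnACgoKAApKSkAKioqACsrKwAsLCwALS0tAC4uLgAvLy8AMDAwADExMQAyMjIAMzMzADQ0NAA1NTUANjY2ADc3NwA4ODgAOTk5ADo6OgA7OzsAPDw8AD09PQA+Pj4APz8/AEBAQABBQUEAQkJCAENDQwBEREQARUVFAEZGRgBHR0cASEhIAElJSQBKSkoAS0tLAExMTABNTU0ATk5OAE9PTwBQUFAAUVFRAFJSUgBTU1MAVFRUAFVVVQBWVlYAV1dXAFhYWABZWVkAWlpaAFtbWwBcXFwAXV1dAF5eXgBfX18AYGBgAGFhYQBiYmIAY2NjAGRkZABlZWUAZmZmAGdnZwBoaGgAaWlpAGpqagBra2sAbGxsAG1tbQBubm4Ab29vAHBwcABxcXEAcnJyAHNzcwB0dHQAdXV1AHZ2dgB3d3cAeHh4AHl5eQB6enoAe3t7AHx8fAB9fX0Afn5+AH9/fwCAgIAAgYGBAIKCggCDg4MAhISEAIWFhQCGhoYAh4eHAIiIiACJiYkAioqKAIuLiwCMjIwAjY2NAI6OjgCPj48AkJCQAJGRkQCSkpIAk5OTAJSUlACVlZUAlpaWAJeXlwCYmJgAmZmZAJqamgCbm5sAnJycAJ2dnQCenp4An5+fAKCgoAChoaEAoqKiAKOjowCkpKQApaWlAKampgCnp6cAqKioAKmpqQCqqqoAq6urAKysrACtra0Arq6uAK+vrwCwsLAAsbGxALKysgCzs7MAtLS0ALW1tQC2trYAt7e3ALi4uAC5ubkAurq6ALu7uwC8vLwAvb29AL6+vgC/v78AwMDAAMHBwQDCwsIAw8PDAMTExADFxcUAxsbGAMfHxwDIyMgAycnJAMrKygDLy8sAzMzMAM3NzQDOzs4Az8/PANDQ0ADR0dEA0tLSANPT0wDU1NQA1dXVANbW1gDX19cA2NjYANnZ2QDa2toA29vbANzc3ADd3d0A3t7eAN/f3wDg4OAA4eHhAOLi4gDj4+MA5OTkAOXl5QDm5uYA5+fnAOjo6ADp6ekA6urqAOvr6wDs7OwA7e3tAO7u7gDv7+8A8PDwAPHx8QDy8vIA8/PzAPT09AD19fUA9vb2APf39wD4+PgA+fn5APr6+gD7+/sA/Pz8AP39/QD+/v4A////ANDU7OCkMEhIYEQ4RFygvMDQ4Nzg1FxcWFhMPEBIkKy8zNTg4OCkUERkWExQVKSstMzQ4NzcoGBQaGR8hIyQzLTE4NTM0Hh0ZGxYYGiYwNyozMi4xNR8cHR8XFiEyMiglLS0qLC8gJCUgISAjKiwkIiopKTMmKS0sJCUlKistJCUrKDAzIiYpKykpJysxMSYoKycxKCIlKCwrLykwMC8oJyUjIyQhJSknLTIqLC4sLismJSMnJCMlJCcsKykqKzEwKCUkJSckJiUoKSoqMTExMigmJSYmJiYlKCgpLC4zMzQuLCgoJycmJSknJyouNDc0NDMvLColJycqJycpKzc1NA="/>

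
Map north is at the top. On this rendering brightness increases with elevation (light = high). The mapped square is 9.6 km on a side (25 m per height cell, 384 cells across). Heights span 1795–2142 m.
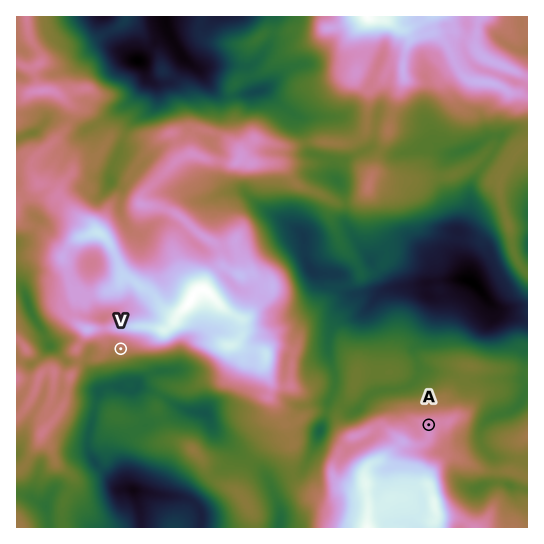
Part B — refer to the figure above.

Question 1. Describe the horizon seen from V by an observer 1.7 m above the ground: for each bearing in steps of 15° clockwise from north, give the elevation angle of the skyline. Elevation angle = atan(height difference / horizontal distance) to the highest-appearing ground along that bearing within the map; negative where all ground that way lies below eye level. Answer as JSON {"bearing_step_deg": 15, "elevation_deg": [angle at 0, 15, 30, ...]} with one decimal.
{"bearing_step_deg": 15, "elevation_deg": [12.0, 12.8, 12.7, 11.2, 9.4, 7.7, 3.7, 0.8, 1.5, -0.5, -1.0, -1.8, -1.8, -1.0, -0.2, 0.5, 0.9, 0.6, 1.3, 2.2, 6.3, 5.4, 7.3, 10.2]}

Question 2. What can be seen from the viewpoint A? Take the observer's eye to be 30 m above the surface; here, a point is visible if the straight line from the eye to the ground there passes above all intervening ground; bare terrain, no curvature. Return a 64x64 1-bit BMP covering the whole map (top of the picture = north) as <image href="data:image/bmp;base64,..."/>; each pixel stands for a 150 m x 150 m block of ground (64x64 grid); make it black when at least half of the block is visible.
<image width="64" height="64" href="data:image/bmp;base64,Qk0+AgAAAAAAAD4AAAAoAAAAQAAAAEAAAAABAAEAAAAAAAACAAATCwAAEwsAAAIAAAAAAAAA////AAAAAADn4AAAAAAA5+fgAAAAAAHnw+AAAAAAB//D4AAAAAgP/8PAABAACA//wcAAcAAMGQ/DgADgAA/4H4cAAAAACfn/BwAAAAAP//8PAAMAAA///x8ABwAAAP//H5weA4Ax/z8Pn7wH8A/9Hw+f8AH4B/8PB49gAP4D/wdDjEAB/v//zyvAAAH/////K4AAAP9///+BgAABv3///wEAAAO/f///CYAAAb5///xBoAAB/n//AECAADH+/+AAAAAAAf5H8AAAQCAP/kHAAAAAAA//AcAAAAAIB//AwAAAAAdj/+AAAAAAAkP/8AADAAAAwPn4PA8AAADI+//+HwAAAIz/////AAAAAH////8AAAAAf////gAAAAD////8AAAAD/////wAAAAP/////gAAAA/////8AAAAB/////wAAAAH////+AAAAA/////4AAAAH/4f//gAAAA/+A///gAAAH/gD///AAAB//EHgd8AAAff/4AAbwAABggjgAAnAAAAAP+CCBcAAAAGAAf/AAAAAAAAB//wAAAAAAAJ//8AAAAAABn//wAAAAAAGf//AAAAAAH///8AAAAAA////AAAAAAD///wAAAAAAC6nwAAAAAAABq+AAAAAAAAGH4AAAAAAAAY/AAAAAAADP/8AAAAAAIH//wAAAAAAAH/YAAAAAAAAH8eAA=="/>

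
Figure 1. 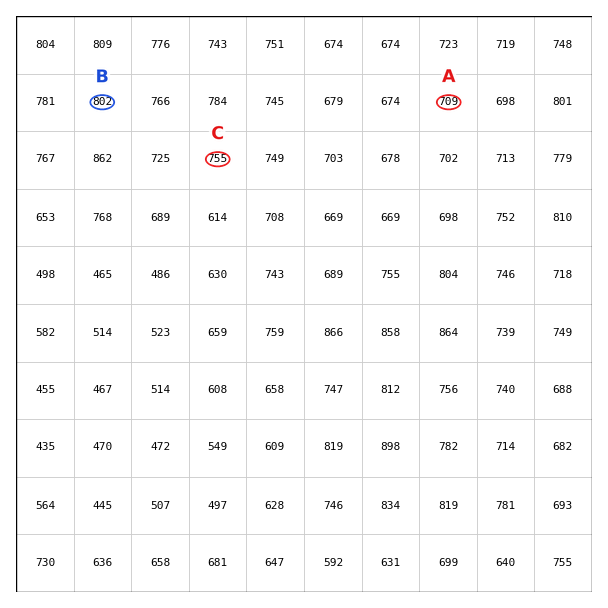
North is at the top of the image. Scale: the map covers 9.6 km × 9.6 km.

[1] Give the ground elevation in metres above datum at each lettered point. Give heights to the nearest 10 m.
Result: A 710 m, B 800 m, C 750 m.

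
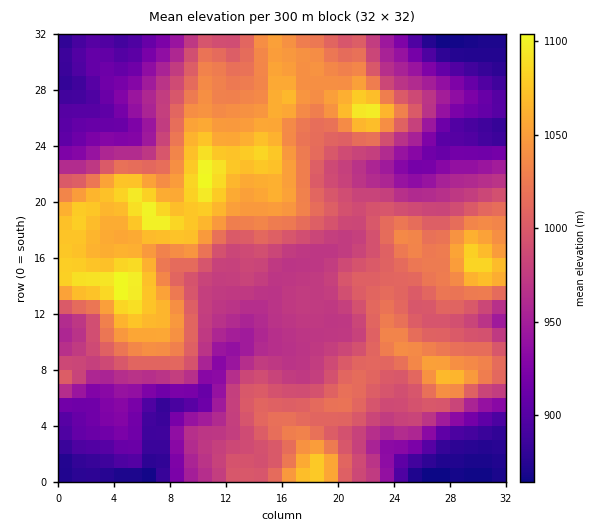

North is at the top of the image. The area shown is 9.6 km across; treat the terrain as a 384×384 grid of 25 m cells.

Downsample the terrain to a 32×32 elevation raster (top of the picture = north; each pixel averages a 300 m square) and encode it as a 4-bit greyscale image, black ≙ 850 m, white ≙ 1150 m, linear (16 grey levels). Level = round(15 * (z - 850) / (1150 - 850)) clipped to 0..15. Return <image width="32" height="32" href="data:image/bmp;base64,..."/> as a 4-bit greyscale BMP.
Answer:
<image width="32" height="32" href="data:image/bmp;base64,Qk12AgAAAAAAAHYAAAAoAAAAIAAAACAAAAABAAQAAAAAAAACAAATCwAAEwsAABAAAAAAAAAAAAAAABEREQAiIiIAMzMzAERERABVVVUAZmZmAHd3dwCIiIgAmZmZAKqqqgC7u7sAzMzMAN3d3QDu7u4A////ABERERJFZnd4q7qHZCERERESIiIRRWd3d5q6h2QyERERIiMzIkZmd3eKqXZURDIRESMzQyJGZmeImYh3ZWVDIiIzNEMiRVZniIiIh3Z3ZUMyMzREIiM1aIiIiJh3d3d1RGVEVENENGeHd3iIh3eKmHaHVWZmZkRnd2ZniIh4q7qYd2d4iIdUVmZmZ4iIiaqpmGZ4mamYZUVmZmZ3iZmZiIdWeaqqqGVVVmZmZ4mYiId2Znm7u6hmZWZmZmeJiHd3ZYiazLuoZmZmZmZniId4h3arvNy6l2ZmZmZmeIiIiZmYzMzcuYd2Z2ZmZ3iIiJmbu7u7zLmId2d2ZmZ3iImZrMu7u7upmpd3d2ZmZ3iZmay6u7qqu7uoiIh3dmZ4mYmrqru6q8zLupmZmId3eJiIiZm7u7zcu7uqqqmId3d3d3iImrvMyqzLqquph3d2ZmZmd4iau6ms3Lq7qYd2ZVRVVmZmaIiIq9y7u6mHZlVERERVRFVmZ5vLu8uph3dmVDMzMzNERFebuqu7mYiIh2VDMiIzMzRWiqqqqpmIm7qGUyIiMzM0VoqpmqupmrzLmGRDMyIjRVZ5qZmbupq7uYdlRDMiM0RWeJmZmqqqqpdmVEMiIjMzRWiZiJqqqZl2VUMiISIzI0RXmIiaqpmIdVQhEREiMiI0Vnd4mqmYeGVCERER"/>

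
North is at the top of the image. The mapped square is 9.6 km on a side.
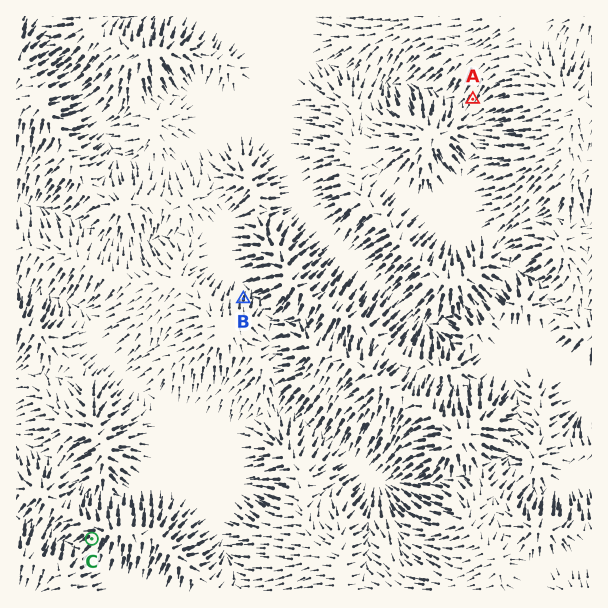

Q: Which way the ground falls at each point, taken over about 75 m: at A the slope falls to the SW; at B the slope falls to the N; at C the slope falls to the SW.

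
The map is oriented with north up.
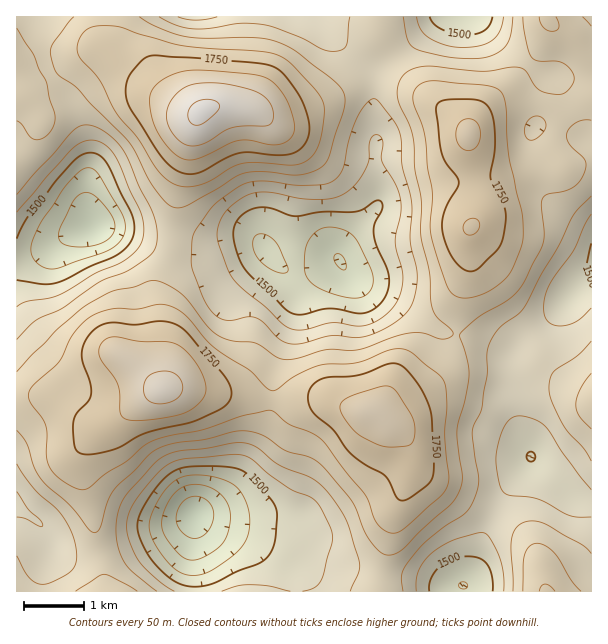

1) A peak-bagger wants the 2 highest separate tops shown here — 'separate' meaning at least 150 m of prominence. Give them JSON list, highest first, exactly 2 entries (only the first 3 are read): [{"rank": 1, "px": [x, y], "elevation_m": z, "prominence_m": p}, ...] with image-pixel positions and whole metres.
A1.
[{"rank": 1, "px": [201, 111], "elevation_m": 1910, "prominence_m": 590}, {"rank": 2, "px": [161, 390], "elevation_m": 1868, "prominence_m": 252}]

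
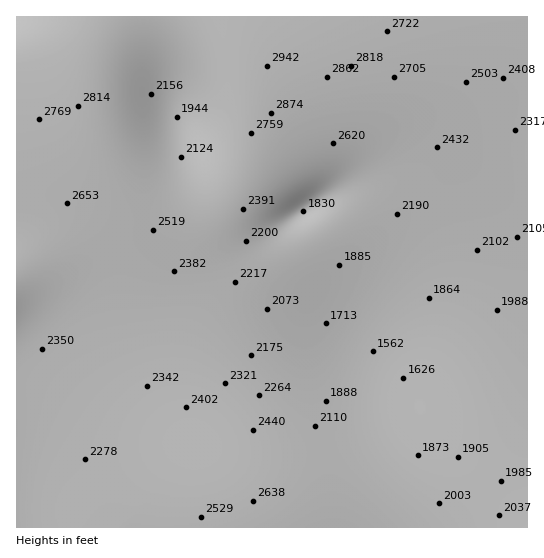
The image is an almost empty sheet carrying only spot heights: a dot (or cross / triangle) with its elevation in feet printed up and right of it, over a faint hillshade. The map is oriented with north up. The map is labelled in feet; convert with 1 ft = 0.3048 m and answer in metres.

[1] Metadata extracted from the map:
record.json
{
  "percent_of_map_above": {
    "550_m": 94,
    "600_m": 83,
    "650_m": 71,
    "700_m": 58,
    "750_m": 34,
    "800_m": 18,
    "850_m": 6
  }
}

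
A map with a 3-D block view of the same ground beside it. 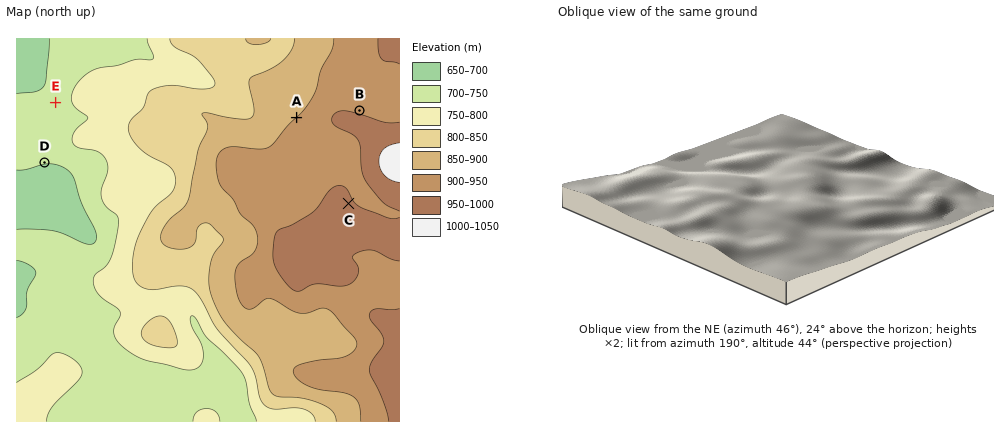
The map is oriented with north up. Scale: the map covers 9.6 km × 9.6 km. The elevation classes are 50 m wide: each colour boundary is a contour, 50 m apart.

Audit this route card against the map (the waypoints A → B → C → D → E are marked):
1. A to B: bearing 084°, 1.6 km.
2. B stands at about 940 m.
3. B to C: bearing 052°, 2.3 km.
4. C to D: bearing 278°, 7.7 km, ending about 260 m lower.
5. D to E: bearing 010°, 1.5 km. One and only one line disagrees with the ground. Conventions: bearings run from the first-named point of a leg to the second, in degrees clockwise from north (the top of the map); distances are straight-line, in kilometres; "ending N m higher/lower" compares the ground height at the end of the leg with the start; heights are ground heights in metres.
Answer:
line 3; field bearing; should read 187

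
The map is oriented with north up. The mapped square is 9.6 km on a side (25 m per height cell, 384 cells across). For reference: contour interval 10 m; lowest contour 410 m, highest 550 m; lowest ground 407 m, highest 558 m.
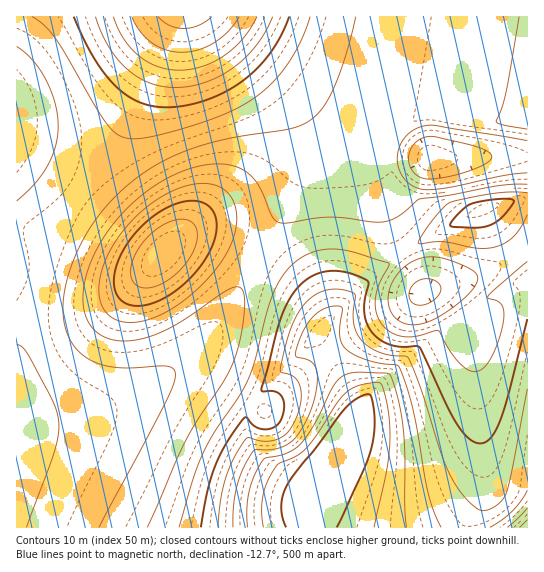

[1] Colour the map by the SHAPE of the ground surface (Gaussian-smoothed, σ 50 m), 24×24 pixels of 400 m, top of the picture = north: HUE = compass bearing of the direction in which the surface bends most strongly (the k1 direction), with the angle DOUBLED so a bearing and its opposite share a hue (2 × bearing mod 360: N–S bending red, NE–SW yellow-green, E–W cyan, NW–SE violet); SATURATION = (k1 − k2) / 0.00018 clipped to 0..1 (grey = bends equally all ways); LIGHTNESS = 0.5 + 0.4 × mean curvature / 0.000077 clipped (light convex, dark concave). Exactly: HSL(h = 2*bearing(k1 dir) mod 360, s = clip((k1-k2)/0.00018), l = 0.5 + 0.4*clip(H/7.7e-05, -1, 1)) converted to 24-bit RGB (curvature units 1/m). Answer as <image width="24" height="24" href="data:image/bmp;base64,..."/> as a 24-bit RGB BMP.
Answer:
<image width="24" height="24" href="data:image/bmp;base64,Qk32BgAAAAAAADYAAAAoAAAAGAAAABgAAAABABgAAAAAAMAGAAATCwAAEwsAAAAAAAAAAAAAfICAe4CAe4GAeoGAeYCAdnyAcXN/bWmAb2SEfWmNlX+XpJaVsKqdq6eXm5iKi45+eot1b4xzbYl6b4SBZH58KFw8GD0mMlFCfIB/fIB/e4B/eoB/eYCAdXx/b3R/Z2mBY2KHa2qRhoWZpJ+gsKahrpeVpIWFmId+iZJ5cJJ0aox/aYOFaXGAZGB+OFhgG0EmfYB/fIB+e4B+eoB+eYB/dX1/bnaAZnCCYm+IaXyTgJGamqOlt6jUvoqjrnl9p4p8mZ9/dZl4aY+GY3yFYmqAYFt+Wk19Xld9fX99fH98e398en98eH99dX9/b3uAZ3iDYnyIZYmQd6yTn//jMSLI/3nm7pyztZuDpq+IfKCBaJGRXnGFXGF/W1Z9VUt8aV+CfX58fn97fX95en94dn94dH97b4CAaICCY4SGY4mGvfWMGyMWHRYXOlE0+6e58cLCsLyVhKSLaISRWWOEWFh+WVR8UUp7aGGCfXx7gHx5gX92fYFzdoBxb39xbX93aYF8ZIJ9YoB66Ld5MRoZITosNGM8QZY9/c/O7dHMi6KUZXCPVlWDW1V+WVN7T0t6ZmGBeXd8gXV3hXhxhYFte4NpbYFmZoBpZX9xZH51Ynl1YWN7/pDLKm5XL3RGNbI/PtJC/M/T06G8aGCMXlGBYVV9W1V7TUx6YWCAcG9/hXGAjW5ykHhpjIpjcoZcXYFZW39iX3ttX3Z0W2VxbFqD/bbeMaZaLMlDONZCNrhP+7DYzWPAZ1B+Z1h7X1l6T1J6XWB/ZWiCgGqJl2uFoGtvn4Jmi5RcX4dRTX9TUnpjV3VyVmd0V2Z6bXSc/M/eOddGLdA2NptFMWRL+GbP1Vi9bVx1YV90Ult2WGN9U2iAbWGLmGecrnGStnh6q5NwfJhbSYVORXpdSnVuTm93VHWBZZaOnb+N/s3TQMM0NXs6LU05Izsv5j6w6IDNYm5mUmhuUGl3MGd0VF6FdF+ZsXSxyIyoyZSXsKKFX5ZgRIJlPnhuRHh6T4SGYJuGd7B3ys2S/8zZR3g5LEAxJjYqJEAippMo9pLkj1OyQW9nOlaMPl5+VWKNfWqmxZLA3LHE1bC3q6CVXJOIPYJ+PH5+SIiDW5l8caltma92uJB4/73gZjZkLTk0O0ozRWEqNWcb5ikgtXXuXEyQQlZ6THSDVnWUjoKt1LDI58jV1bbGjImqT4CVPnyGRYiFWJN3bJ5mkaFsl4lplGFz/5rppzW4RFlPZ3pWaZNHLoUlDWIgeVNxVWZ0SoB+RYaHXZOYp5it2brG48DRy6DHdG6pTXCSS4CIWYp5apFmipNqjH9pfWdqbmB623nr7KT9ZIqnhKF+dalxNZdSeXhmY4B6UoF4Q4FzRIhzZJh5saSV06iv06C7tYC6Z1+fWHCKYISBaoVsg4hthXtse29taW1zWnV8V3eo78/88ND7ksCnbZ9yd4R/bYWAX4R8ToFzQ4FnSIlecZpisZuBwomQu36inW2lbmWNaXSAcX12f4BygXpxfXVycX52cPzvVLT9Wbv9l6b/7Mz/7Mz/foiHdYiHa4aEXoR9UoJwS4NgUopSiZhjp4dyrnR+pG6QkGuTeXCDdnZ7fXt3f3l2f3h3qOyMHD8kHyIRPEYSP0wOW18OdWIRg4iLeoaKcoSJaoaIYoiCW4h3WodpaYljkYxtnHRwnm59lW6GiXKGgHaAfnl7f3p6f3t7+eGVGxsYIiIVWVgZTlMTTlIQWFQPhoiMfoWMd4SMcIeOa4yRZpGSZpCNbYqEeoV4kHZ7mHJ/l3GCjnODhneBgXp+gHx9f31+wYGB+Di5PCZMvcEuNZvhQn/uU3r0iImNgYaMe4iOdI6TbpKYaZGaaImZa3+Uc3OOkHaSmnSNm3SIlXaEjHmBhXt/gX1/gH5/gH9/o3+toZzrmKbbiJHBgIisfISaiYiMhYiMf4+Pd5WRbpmYZ5KZZIOUZXSPbGmOh22TnHGVoXSNnXeHlHqCinx/g35/gH9/gH9/f39/f39/f39/f4B/f4B/f4B+jYeMiouHgY+FeJSEbJSHZIuKYHiBX2t6YmJ6d2eCkmqLoHCIo3aDnHp/kH1+hn5+gn9/gH9/gH9/f39/f39/f4B/f4B/f4B/j4OHj4mDjJJ/epN2a4lzYnlzXGpsW2JlXGJlY2Fqe2Z2lWp4onN4oXt5loB8ioF+g4B/gIB/gIB/gH9/gH9/gH9/gIB/f4B/k3yAlYZ8mZV5i5RxcYFpYGxmWl1hW11eWGFaWGJfZmJogWhpnHZuo4R3nId8j4V+hYJ/gYB/gIB/gIB/gH9/gH9/gH9/gH9/"/>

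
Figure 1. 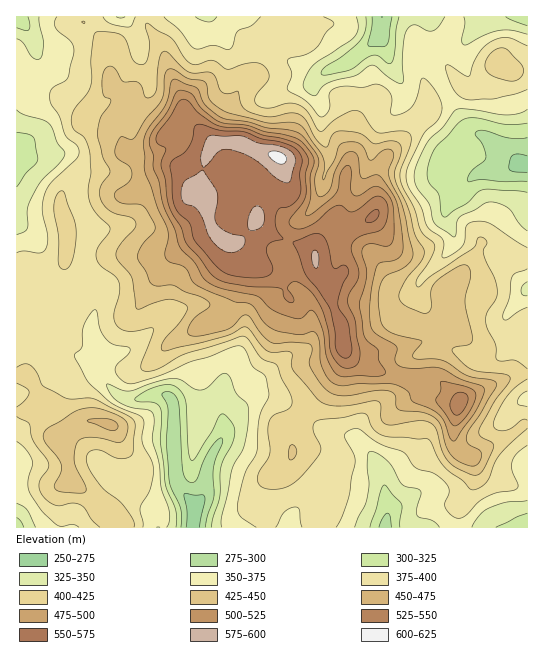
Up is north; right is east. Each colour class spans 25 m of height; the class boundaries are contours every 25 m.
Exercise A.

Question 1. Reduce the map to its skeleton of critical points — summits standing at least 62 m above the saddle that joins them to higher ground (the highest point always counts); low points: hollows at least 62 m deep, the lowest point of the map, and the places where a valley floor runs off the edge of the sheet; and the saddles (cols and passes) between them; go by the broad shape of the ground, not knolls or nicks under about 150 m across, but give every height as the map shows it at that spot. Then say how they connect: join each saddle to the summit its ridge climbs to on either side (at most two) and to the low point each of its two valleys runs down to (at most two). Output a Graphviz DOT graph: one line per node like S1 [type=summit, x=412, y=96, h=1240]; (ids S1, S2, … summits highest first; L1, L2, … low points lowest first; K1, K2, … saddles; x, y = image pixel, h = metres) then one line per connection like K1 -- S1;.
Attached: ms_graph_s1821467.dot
graph terrain {
  S1 [type=summit, x=278, y=157, h=607];
  L1 [type=low, x=194, y=517, h=262];
  L2 [type=low, x=525, y=165, h=266];
  L3 [type=low, x=381, y=17, h=275];
  L4 [type=low, x=385, y=527, h=291];
  L5 [type=low, x=17, y=17, h=304];
  L6 [type=low, x=17, y=527, h=314];
  K1 [type=saddle, x=334, y=309, h=554];
  K2 [type=saddle, x=290, y=241, h=549];
  K3 [type=saddle, x=35, y=389, h=404];
  K4 [type=saddle, x=78, y=183, h=392];
  K5 [type=saddle, x=317, y=527, h=386];
  K6 [type=saddle, x=433, y=67, h=369];
  K1 -- S1;
  K1 -- L1;
  K1 -- L2;
  K2 -- S1;
  K2 -- L1;
  K2 -- L3;
  K3 -- S1;
  K3 -- L1;
  K3 -- L6;
  K4 -- S1;
  K4 -- L1;
  K4 -- L5;
  K5 -- S1;
  K5 -- L1;
  K5 -- L4;
  K6 -- S1;
  K6 -- L2;
  K6 -- L3;
}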